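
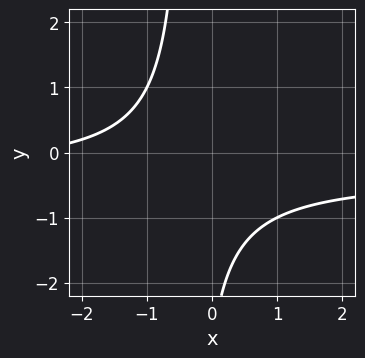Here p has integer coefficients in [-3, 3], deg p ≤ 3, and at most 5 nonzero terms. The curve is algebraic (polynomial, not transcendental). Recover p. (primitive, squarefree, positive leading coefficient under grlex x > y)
3*x*y + x + y + 3

(a) The degree is 2 — a generic line meets the curve in up to 2 points.
(b) From the visible intercepts: it misses every integer gridline on the x-axis; the curve avoids every integer y-axis point in the box.
(c) Together with the visible shape, these determine p as stated.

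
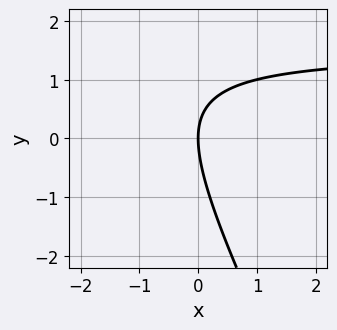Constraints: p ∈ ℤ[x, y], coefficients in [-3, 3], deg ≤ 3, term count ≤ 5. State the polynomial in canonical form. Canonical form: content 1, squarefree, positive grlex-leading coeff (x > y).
(a) Degree: no degree-1 curve has this shape, so deg p = 2.
(b) Reading off the gridlines: it meets the x-axis at x = 0 (among the integer gridlines); it crosses the y-axis at the gridline y = 0.
(c) These observations pin down the coefficients.

2*x*y + y^2 - 3*x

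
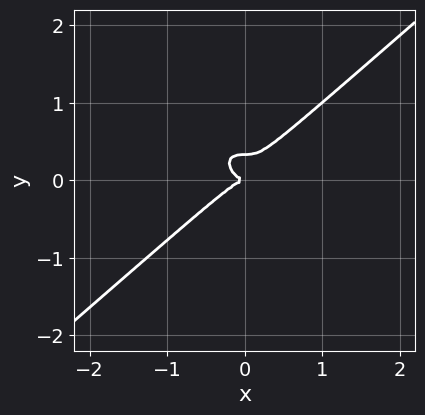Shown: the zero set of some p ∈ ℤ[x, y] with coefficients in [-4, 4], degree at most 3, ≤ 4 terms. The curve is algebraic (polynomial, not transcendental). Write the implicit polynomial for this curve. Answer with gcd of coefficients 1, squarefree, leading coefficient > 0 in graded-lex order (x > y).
2*x^3 - 3*y^3 + y^2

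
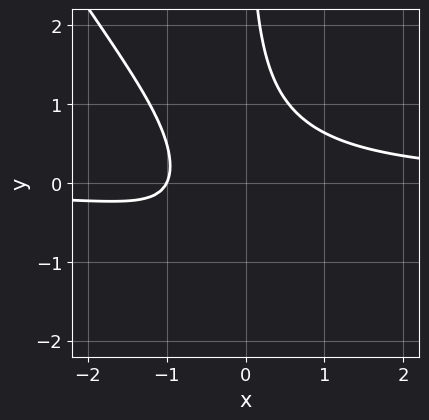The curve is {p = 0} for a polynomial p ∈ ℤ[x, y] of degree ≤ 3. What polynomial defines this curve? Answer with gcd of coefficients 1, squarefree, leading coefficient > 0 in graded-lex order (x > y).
3*x^2*y + 2*x*y^2 + 2*x*y - 2*x - 2

1. deg p = 3. A generic line meets the curve in up to 3 points.
2. Checking where it meets the axes: no y-intercept at any integer in the box; it crosses the x-axis at the gridline x = -1.
3. Assembling these constraints gives the stated polynomial.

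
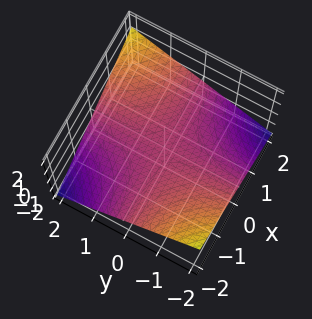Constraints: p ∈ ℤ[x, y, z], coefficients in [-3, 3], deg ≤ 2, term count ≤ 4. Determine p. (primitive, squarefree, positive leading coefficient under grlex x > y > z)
x*y - 3*z

(a) Degree: a hyperbolic paraboloid; a quadric, so deg p = 2.
(b) Checking where it meets the axes: the visible x-axis segment lies entirely on the surface; the visible y-axis segment lies entirely on the surface.
(c) Fitting integer coefficients to these (and the overall shape) gives p.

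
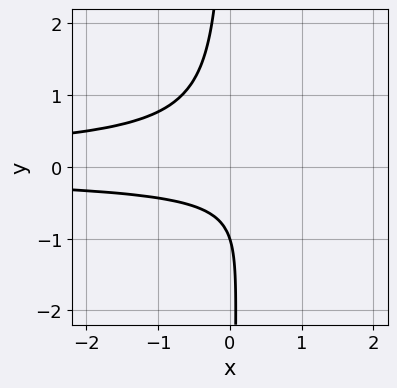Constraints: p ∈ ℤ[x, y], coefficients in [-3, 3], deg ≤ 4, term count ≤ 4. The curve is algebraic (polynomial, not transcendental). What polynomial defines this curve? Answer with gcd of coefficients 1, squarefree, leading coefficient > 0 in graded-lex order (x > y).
3*x*y^2 + y + 1

First, degree: no degree-2 curve has this shape, so deg p = 3.
Then, checking where it meets the axes: it misses every integer gridline on the x-axis; one y-axis crossing is at y = -1.
Finally, matching integer coefficients to the picture gives p.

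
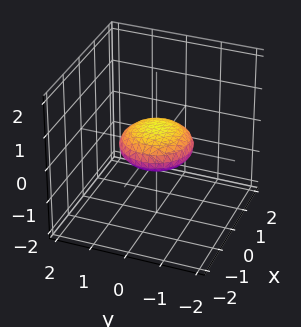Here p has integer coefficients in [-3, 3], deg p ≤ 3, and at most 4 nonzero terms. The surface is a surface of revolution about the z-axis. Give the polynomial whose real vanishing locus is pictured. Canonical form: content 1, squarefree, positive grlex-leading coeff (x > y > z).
deg p = 2. A generic line meets the surface in up to 2 points.
Symmetries: the z-axis is an axis of rotation, so x and y enter only as x² + y².
Against the integer gridlines: among the integer gridlines, it crosses the y-axis at y ∈ {-1, 1}; the x-axis gridline crossings are at x ∈ {-1, 1}.
Solving for integer coefficients yields p as stated.

x^2 + y^2 + 3*z^2 - 1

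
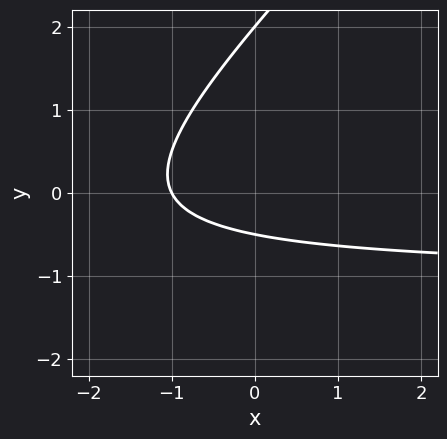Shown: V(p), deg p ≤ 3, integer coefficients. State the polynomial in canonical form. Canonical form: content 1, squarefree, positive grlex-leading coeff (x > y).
2*x*y - 2*y^2 + 2*x + 3*y + 2

Degree: no degree-1 curve has this shape, so deg p = 2.
Reading off the gridlines: it meets the x-axis at x = -1 (among the integer gridlines); one y-axis crossing is at y = 2.
Solving for integer coefficients yields p as stated.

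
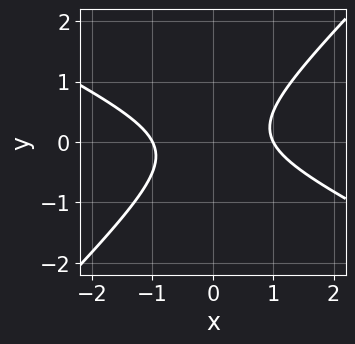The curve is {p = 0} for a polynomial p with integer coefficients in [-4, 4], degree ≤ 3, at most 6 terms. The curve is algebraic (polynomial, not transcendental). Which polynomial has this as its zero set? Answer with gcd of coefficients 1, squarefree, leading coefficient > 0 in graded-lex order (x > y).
(a) deg p = 2. The shape is more complex than any degree-1 curve.
(b) From the axis intercepts and sections: the x-axis gridline crossings are at x ∈ {-1, 1}; it misses every integer gridline on the y-axis.
(c) These observations pin down the coefficients.

x^2 + x*y - 2*y^2 - 1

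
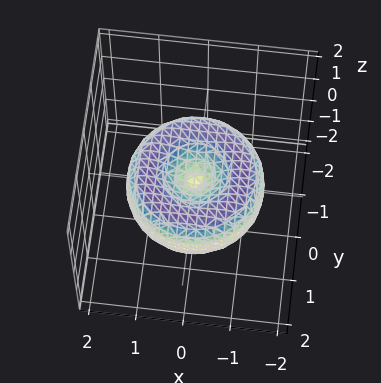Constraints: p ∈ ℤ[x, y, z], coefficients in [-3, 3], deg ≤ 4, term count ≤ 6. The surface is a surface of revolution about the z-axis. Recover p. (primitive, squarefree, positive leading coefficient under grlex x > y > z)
1. Degree: no degree-3 surface has this shape, so deg p = 4.
2. Symmetries: the surface is invariant under rotation about z: p = q(x² + y², z).
3. Against the integer gridlines: it meets the z-axis at z = 0 (among the integer gridlines); it meets the y-axis at y = 0 (among the integer gridlines).
4. Matching integer coefficients to the picture gives p.

x^4 + 2*x^2*y^2 + y^4 - 2*x^2 - 2*y^2 + 2*z^2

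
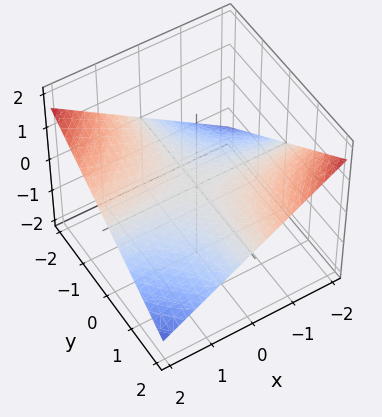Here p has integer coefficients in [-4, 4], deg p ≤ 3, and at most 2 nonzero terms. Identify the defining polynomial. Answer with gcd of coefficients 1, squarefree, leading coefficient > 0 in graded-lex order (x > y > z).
1. Degree: a hyperbolic paraboloid; a quadric, so deg p = 2.
2. From the visible intercepts: every point of the y-axis in the box is on the surface; the visible x-axis segment lies entirely on the surface; it meets the z-axis at z = 0 (among the integer gridlines).
3. Solving for integer coefficients yields p as stated.

x*y + 3*z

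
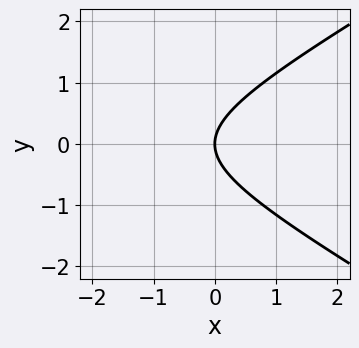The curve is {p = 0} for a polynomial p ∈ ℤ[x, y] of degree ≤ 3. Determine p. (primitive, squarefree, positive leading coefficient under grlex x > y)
(a) The degree is 2 — the shape is more complex than any degree-1 curve.
(b) Symmetries: it's symmetric under y → −y, forcing even powers of y.
(c) Against the integer gridlines: it meets the x-axis at x = 0 (among the integer gridlines); it meets the y-axis at y = 0 (among the integer gridlines).
(d) The integer polynomial consistent with all of this is the stated p.

x^2 - 3*y^2 + 3*x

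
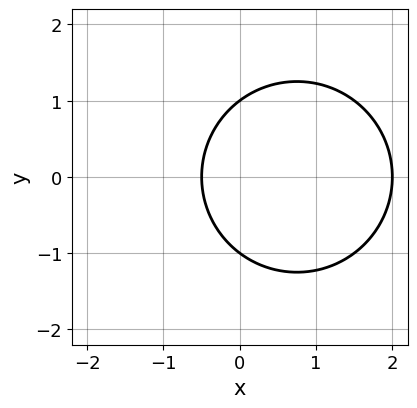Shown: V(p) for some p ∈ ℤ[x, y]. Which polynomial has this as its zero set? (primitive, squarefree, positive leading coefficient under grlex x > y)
First, deg p = 2.
Then, symmetries: mirror symmetry y ↦ −y ⇒ only even powers of y.
Next, against the integer gridlines: it crosses the x-axis at the gridline x = 2; the y-axis gridline crossings are at y ∈ {-1, 1}.
Finally, solving for integer coefficients yields p as stated.

2*x^2 + 2*y^2 - 3*x - 2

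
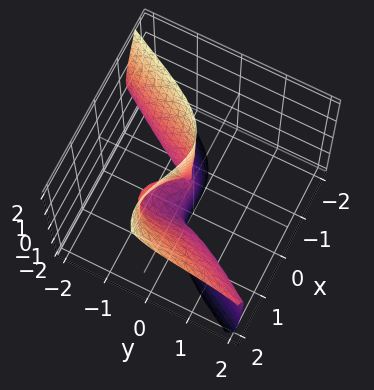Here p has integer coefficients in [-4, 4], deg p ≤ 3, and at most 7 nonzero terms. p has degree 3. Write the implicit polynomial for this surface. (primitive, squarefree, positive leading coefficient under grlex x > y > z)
3*x^3 - 2*x^2*z - y^3 - 3*y*z^2 - 3*x^2

deg p = 3. A generic line meets the surface in up to 3 points.
From the axis intercepts and sections: among the integer gridlines, it crosses the x-axis at x ∈ {0, 1}; one y-axis crossing is at y = 0; every point of the z-axis in the box is on the surface.
Solving for integer coefficients yields p as stated.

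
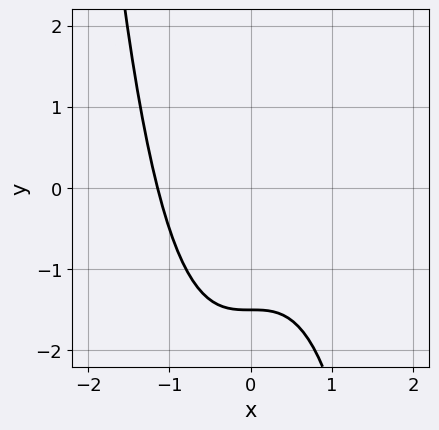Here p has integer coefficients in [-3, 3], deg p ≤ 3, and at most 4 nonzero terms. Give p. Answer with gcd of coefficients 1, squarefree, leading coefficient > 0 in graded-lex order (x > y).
2*x^3 + 2*y + 3

1. The degree is 3 — a generic line meets the curve in up to 3 points.
2. Putting this together gives p.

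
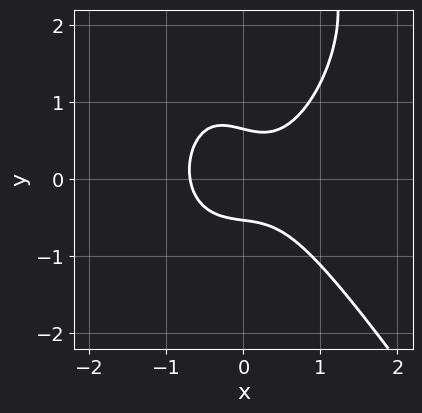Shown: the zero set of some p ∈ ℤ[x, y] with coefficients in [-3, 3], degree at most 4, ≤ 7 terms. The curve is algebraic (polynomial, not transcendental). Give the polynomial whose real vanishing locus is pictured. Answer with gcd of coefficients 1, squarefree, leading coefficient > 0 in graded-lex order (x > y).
3*x^3 + y^3 - x*y - 3*y^2 + 1

(a) Degree: the shape is more complex than any degree-2 curve, so deg p = 3.
(b) Matching integer coefficients to the picture gives p.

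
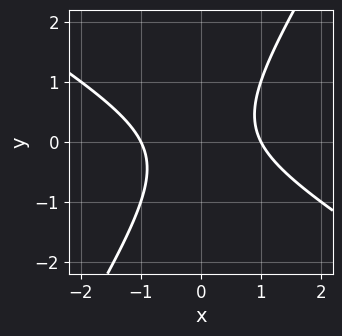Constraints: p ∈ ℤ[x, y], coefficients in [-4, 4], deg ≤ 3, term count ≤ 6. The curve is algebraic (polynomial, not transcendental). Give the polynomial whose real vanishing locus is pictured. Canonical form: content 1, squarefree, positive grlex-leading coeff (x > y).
x^2 + x*y - y^2 - 1

1. Degree: no degree-1 curve has this shape, so deg p = 2.
2. Checking where it meets the axes: it misses every integer gridline on the y-axis; the x-axis gridline crossings are at x ∈ {-1, 1}.
3. Assembling these constraints gives the stated polynomial.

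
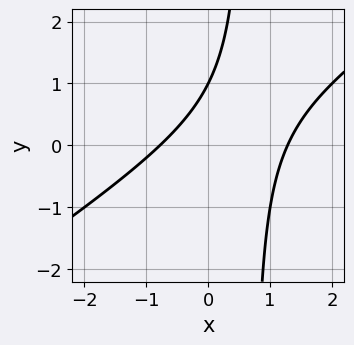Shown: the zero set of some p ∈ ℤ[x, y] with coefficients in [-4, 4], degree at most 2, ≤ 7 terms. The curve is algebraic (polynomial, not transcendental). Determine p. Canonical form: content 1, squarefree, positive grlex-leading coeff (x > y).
2*x^2 - 3*x*y - x + 2*y - 2

First, the degree is 2 — no degree-1 curve has this shape.
Next, from the visible intercepts: it meets the y-axis at y = 1 (among the integer gridlines).
Finally, the integer polynomial consistent with all of this is the stated p.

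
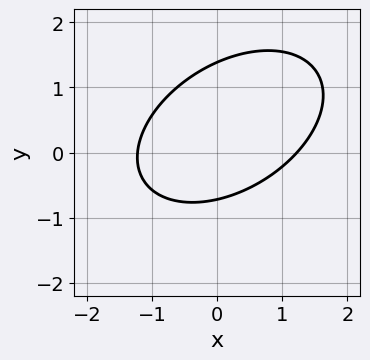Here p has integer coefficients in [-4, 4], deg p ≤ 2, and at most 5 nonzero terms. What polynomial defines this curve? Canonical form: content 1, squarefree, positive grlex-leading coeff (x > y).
2*x^2 - 2*x*y + 3*y^2 - 2*y - 3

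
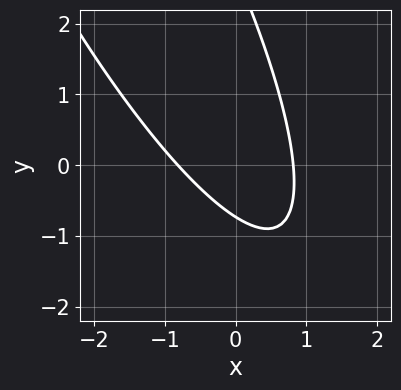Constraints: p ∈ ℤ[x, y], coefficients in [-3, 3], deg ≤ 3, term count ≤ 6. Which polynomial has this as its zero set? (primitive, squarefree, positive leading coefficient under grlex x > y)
deg p = 2. No degree-1 curve has this shape.
The integer polynomial consistent with all of this is the stated p.

3*x^2 + 3*x*y + y^2 - 2*y - 2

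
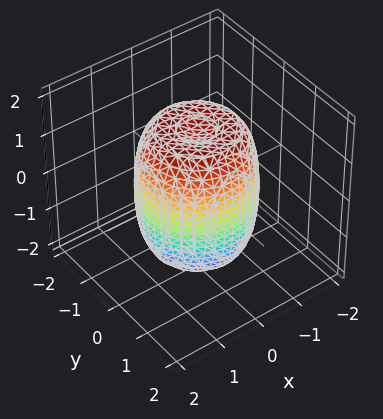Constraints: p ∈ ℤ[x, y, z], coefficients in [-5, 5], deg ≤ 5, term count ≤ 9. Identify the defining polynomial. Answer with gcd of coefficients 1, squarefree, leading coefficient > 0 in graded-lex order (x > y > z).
2*x^4 + 4*x^2*y^2 + 2*y^4 - 2*x^2 - 2*y^2 + z^2 - 2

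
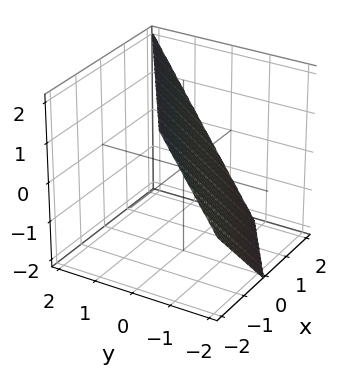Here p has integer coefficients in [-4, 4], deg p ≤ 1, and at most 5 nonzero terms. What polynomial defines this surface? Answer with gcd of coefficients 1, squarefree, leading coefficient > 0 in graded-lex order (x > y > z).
2*x - 3*y + 2*z - 2

Degree: every cross-section is a straight line — this is a plane, so deg p = 1.
Reading off the gridlines: it meets the z-axis at z = 1 (among the integer gridlines); it crosses the x-axis at the gridline x = 1.
These observations pin down the coefficients.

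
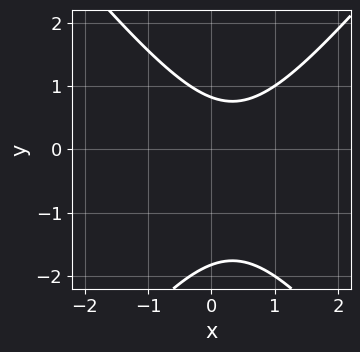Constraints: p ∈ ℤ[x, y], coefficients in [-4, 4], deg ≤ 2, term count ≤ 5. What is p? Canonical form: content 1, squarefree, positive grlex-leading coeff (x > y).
First, degree: a generic line meets the curve in up to 2 points, so deg p = 2.
Then, observable constraints: it misses every integer gridline on the x-axis.
Finally, together with the visible shape, these determine p as stated.

3*x^2 - 2*y^2 - 2*x - 2*y + 3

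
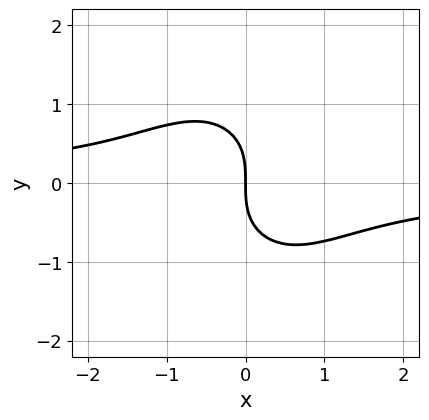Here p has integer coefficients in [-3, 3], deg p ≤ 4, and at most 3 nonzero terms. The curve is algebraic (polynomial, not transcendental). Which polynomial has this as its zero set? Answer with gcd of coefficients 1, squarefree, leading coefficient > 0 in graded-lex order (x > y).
1. Degree: no degree-2 curve has this shape, so deg p = 3.
2. From the visible intercepts: it crosses the x-axis at the gridline x = 0; it meets the y-axis at y = 0 (among the integer gridlines).
3. Putting this together gives p.

3*x^2*y + 2*y^3 + 3*x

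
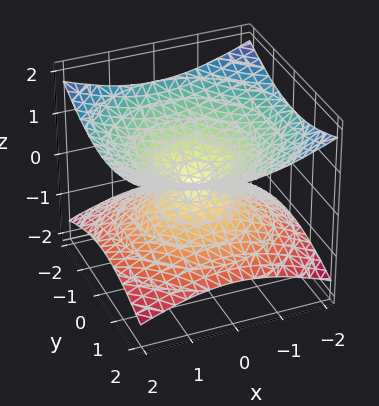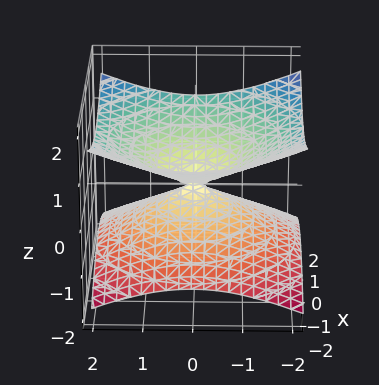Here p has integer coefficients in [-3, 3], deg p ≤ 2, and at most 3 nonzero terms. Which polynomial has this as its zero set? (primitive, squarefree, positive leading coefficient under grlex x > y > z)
Degree: two nappes meeting at a single point; a quadric, so deg p = 2.
Symmetries: rotational symmetry about the z-axis ⇒ p depends on x, y only through x² + y²; mirror symmetry z ↦ −z ⇒ only even powers of z.
Against the integer gridlines: a circular section at z = 1 has radius between 1 and 2; it crosses the y-axis at the gridline y = 0; one x-axis crossing is at x = 0; one z-axis crossing is at z = 0.
Matching integer coefficients to the picture gives p.

x^2 + y^2 - 3*z^2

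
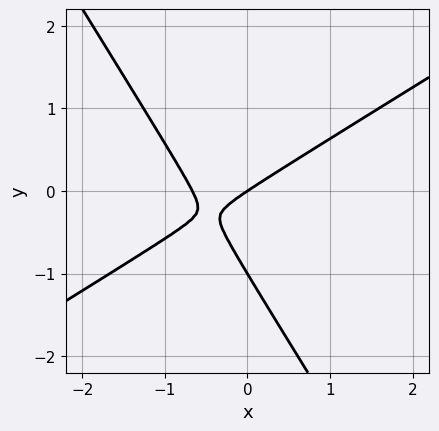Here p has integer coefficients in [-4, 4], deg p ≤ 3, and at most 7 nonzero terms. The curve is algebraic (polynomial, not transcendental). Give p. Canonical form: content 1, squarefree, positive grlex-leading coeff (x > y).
3*x^2 - 3*x*y - 3*y^2 + 2*x - 3*y

(a) Degree: a generic line meets the curve in up to 2 points, so deg p = 2.
(b) Reading off the gridlines: it crosses the x-axis at the gridline x = 0; the y-axis gridline crossings are at y ∈ {-1, 0}.
(c) These observations pin down the coefficients.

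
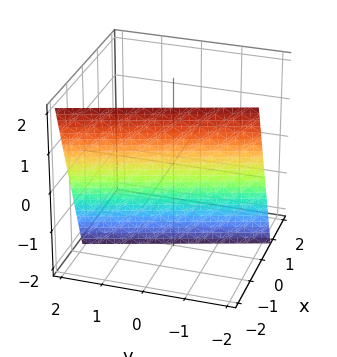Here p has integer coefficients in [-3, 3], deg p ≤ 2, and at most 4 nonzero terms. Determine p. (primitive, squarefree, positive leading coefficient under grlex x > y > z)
3*x + y + z + 2

(a) Degree: every cross-section is a straight line — this is a plane, so deg p = 1.
(b) Reading off the gridlines: one z-axis crossing is at z = -2; it meets the y-axis at y = -2 (among the integer gridlines).
(c) Putting this together gives p.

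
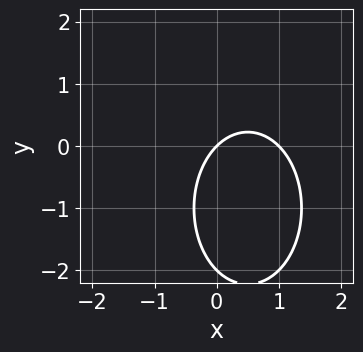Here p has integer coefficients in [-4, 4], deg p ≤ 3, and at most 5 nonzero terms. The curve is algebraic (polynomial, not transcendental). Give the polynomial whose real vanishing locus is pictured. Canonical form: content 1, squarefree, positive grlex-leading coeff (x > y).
2*x^2 + y^2 - 2*x + 2*y

Degree: no degree-1 curve has this shape, so deg p = 2.
From the visible intercepts: the y-axis gridline crossings are at y ∈ {-2, 0}; the x-axis gridline crossings are at x ∈ {0, 1}.
Solving for integer coefficients yields p as stated.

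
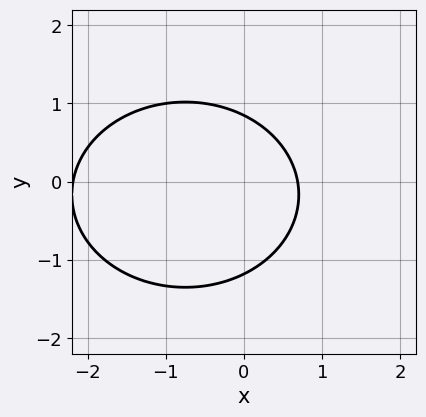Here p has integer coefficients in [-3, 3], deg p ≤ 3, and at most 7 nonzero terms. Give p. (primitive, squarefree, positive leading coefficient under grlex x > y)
2*x^2 + 3*y^2 + 3*x + y - 3

deg p = 2. No degree-1 curve has this shape.
Solving for integer coefficients yields p as stated.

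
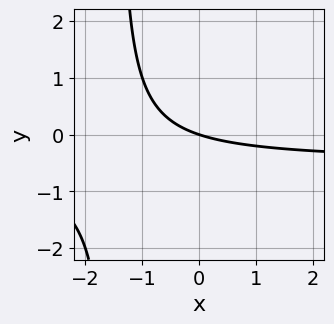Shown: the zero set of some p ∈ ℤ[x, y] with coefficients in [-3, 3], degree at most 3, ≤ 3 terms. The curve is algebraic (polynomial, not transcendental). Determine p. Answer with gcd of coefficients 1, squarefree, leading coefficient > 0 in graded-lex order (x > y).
(a) Degree: a generic line meets the curve in up to 2 points, so deg p = 2.
(b) Against the integer gridlines: it crosses the x-axis at the gridline x = 0; it crosses the y-axis at the gridline y = 0.
(c) Assembling these constraints gives the stated polynomial.

2*x*y + x + 3*y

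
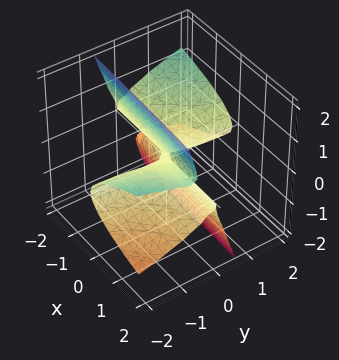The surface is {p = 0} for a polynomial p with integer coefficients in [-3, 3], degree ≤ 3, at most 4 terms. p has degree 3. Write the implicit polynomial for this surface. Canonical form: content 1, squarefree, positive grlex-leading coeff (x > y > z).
x*y^2 + 3*y*z^2 + z^3

deg p = 3. No degree-2 surface has this shape.
From the visible intercepts: every point of the y-axis in the box is on the surface; it crosses the z-axis at the gridline z = 0; the visible x-axis segment lies entirely on the surface.
Putting this together gives p.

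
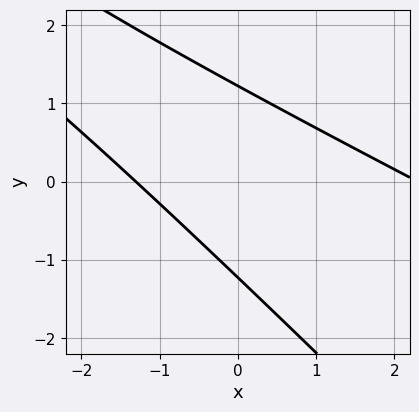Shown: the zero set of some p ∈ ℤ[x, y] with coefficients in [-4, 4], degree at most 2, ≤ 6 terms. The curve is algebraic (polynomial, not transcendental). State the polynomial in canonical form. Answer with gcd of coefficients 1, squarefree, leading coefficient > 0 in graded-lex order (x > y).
x^2 + 3*x*y + 2*y^2 - x - 3

(a) deg p = 2.
(b) Putting this together gives p.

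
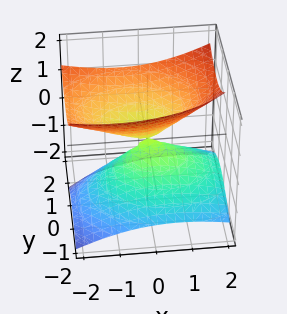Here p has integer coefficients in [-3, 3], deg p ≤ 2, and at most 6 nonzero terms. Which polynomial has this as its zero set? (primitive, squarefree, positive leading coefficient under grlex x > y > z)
x^2 + x*z + 2*y^2 - 2*y*z - 3*z^2

Degree: no degree-1 surface has this shape, so deg p = 2.
Against the integer gridlines: one z-axis crossing is at z = 0; it crosses the x-axis at the gridline x = 0; one y-axis crossing is at y = 0.
Putting this together gives p.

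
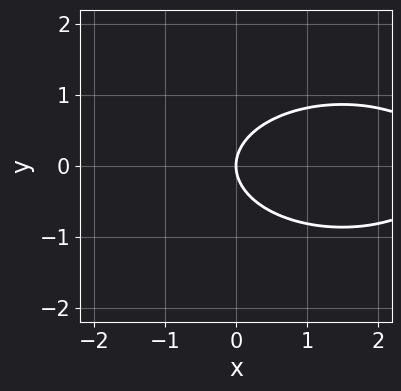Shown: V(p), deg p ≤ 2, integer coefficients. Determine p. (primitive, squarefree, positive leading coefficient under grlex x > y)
x^2 + 3*y^2 - 3*x

Degree: a generic line meets the curve in up to 2 points, so deg p = 2.
Symmetries: mirror symmetry y ↦ −y ⇒ only even powers of y.
Against the integer gridlines: one y-axis crossing is at y = 0; it crosses the x-axis at the gridline x = 0.
Assembling these constraints gives the stated polynomial.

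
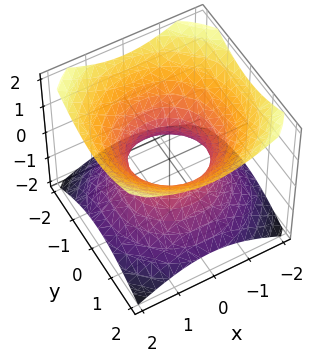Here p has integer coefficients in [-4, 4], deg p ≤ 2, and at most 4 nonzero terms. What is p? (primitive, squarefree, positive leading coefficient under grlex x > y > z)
First, deg p = 2.
Then, symmetries: it's symmetric under z → −z, forcing even powers of z; the z-axis is an axis of rotation, so x and y enter only as x² + y².
Next, observable constraints: the y-axis gridline crossings are at y ∈ {-1, 1}; a circular section at z = -1 has radius between 1 and 2; no z-intercept at any integer in the box.
Finally, together with the visible shape, these determine p as stated.

2*x^2 + 2*y^2 - 3*z^2 - 2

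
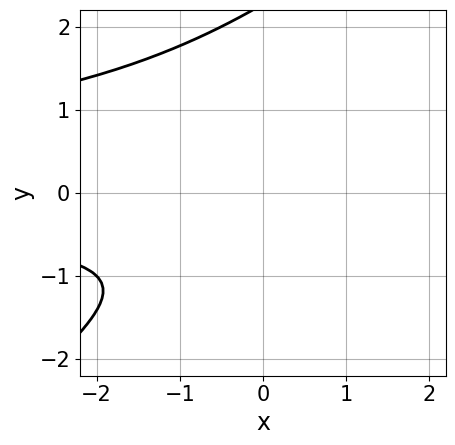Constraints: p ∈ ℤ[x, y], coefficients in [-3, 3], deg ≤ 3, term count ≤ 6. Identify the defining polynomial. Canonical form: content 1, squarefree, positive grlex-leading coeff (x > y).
x*y^2 - y^3 + y^2 + 2*y + 2

Degree: no degree-2 curve has this shape, so deg p = 3.
From the visible intercepts: the curve avoids every integer y-axis point in the box; the curve avoids every integer x-axis point in the box.
Solving for integer coefficients yields p as stated.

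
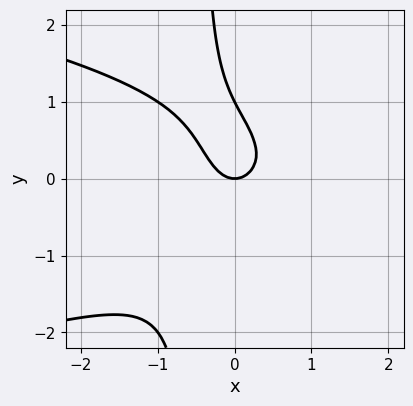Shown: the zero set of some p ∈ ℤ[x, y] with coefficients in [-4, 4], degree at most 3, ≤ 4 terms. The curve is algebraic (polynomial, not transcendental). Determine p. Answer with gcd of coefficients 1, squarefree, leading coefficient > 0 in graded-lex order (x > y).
1. The degree is 3 — no degree-2 curve has this shape.
2. From the axis intercepts and sections: among the integer gridlines, it crosses the y-axis at y ∈ {0, 1}; one x-axis crossing is at x = 0.
3. Assembling these constraints gives the stated polynomial.

2*x*y^2 + 2*x^2 + y^2 - y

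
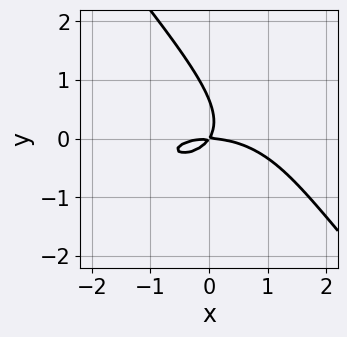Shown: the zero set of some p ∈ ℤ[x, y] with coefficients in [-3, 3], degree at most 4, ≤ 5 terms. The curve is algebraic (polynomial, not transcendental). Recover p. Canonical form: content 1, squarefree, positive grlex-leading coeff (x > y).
(a) deg p = 3.
(b) Reading off the gridlines: it crosses the x-axis at the gridline x = 0; it crosses the y-axis at the gridline y = 0.
(c) Together with the visible shape, these determine p as stated.

x^3 + 3*x*y^2 + 3*y^3 + 3*x*y - 2*y^2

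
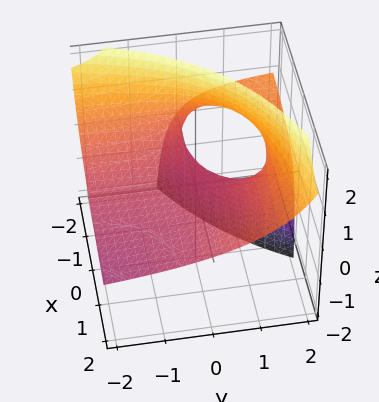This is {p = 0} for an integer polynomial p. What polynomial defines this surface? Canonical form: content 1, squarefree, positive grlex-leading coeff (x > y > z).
The degree is 2 — a generic line meets the surface in up to 2 points.
Reading off the gridlines: every point of the x-axis in the box is on the surface; the visible y-axis segment lies entirely on the surface; it crosses the z-axis at the gridline z = 0.
Together with the visible shape, these determine p as stated.

x*y - 2*x*z + 2*y*z - 3*z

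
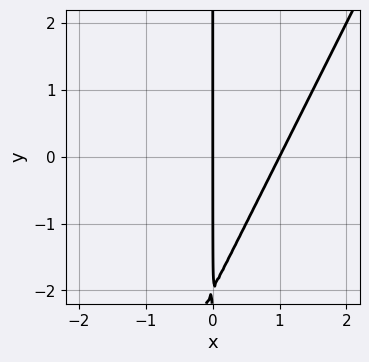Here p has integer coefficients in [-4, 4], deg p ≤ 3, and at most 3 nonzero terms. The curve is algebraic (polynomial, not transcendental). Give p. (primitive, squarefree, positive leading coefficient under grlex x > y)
2*x^2 - x*y - 2*x

First, the degree is 2 — no degree-1 curve has this shape.
Then, against the integer gridlines: among the integer gridlines, it crosses the x-axis at x ∈ {0, 1}; the visible y-axis segment lies entirely on the curve.
Finally, together with the visible shape, these determine p as stated.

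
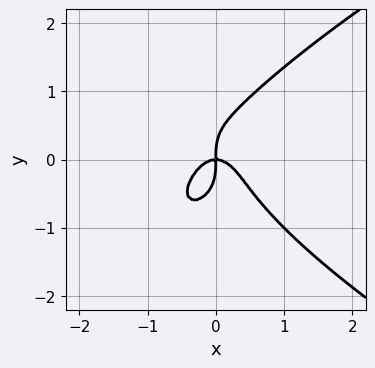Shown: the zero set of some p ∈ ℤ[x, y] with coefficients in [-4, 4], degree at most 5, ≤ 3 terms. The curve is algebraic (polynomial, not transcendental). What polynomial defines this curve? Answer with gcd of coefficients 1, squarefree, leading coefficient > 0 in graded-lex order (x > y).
y^4 - 2*x^3 - x*y

Degree: a generic line meets the curve in up to 4 points, so deg p = 4.
Against the integer gridlines: it meets the x-axis at x = 0 (among the integer gridlines); it crosses the y-axis at the gridline y = 0.
Fitting integer coefficients to these (and the overall shape) gives p.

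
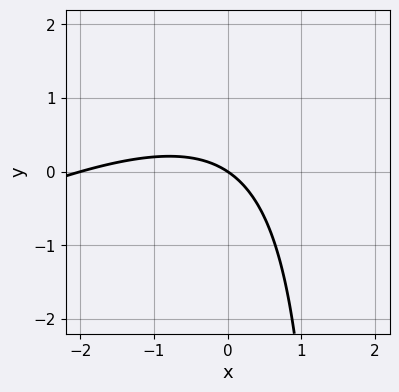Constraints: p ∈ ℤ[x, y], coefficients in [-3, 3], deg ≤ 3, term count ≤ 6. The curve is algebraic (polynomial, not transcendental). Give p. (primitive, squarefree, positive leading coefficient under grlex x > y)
x^2 - 2*x*y + 2*x + 3*y

1. Degree: no degree-1 curve has this shape, so deg p = 2.
2. Checking where it meets the axes: among the integer gridlines, it crosses the x-axis at x ∈ {-2, 0}; one y-axis crossing is at y = 0.
3. Fitting integer coefficients to these (and the overall shape) gives p.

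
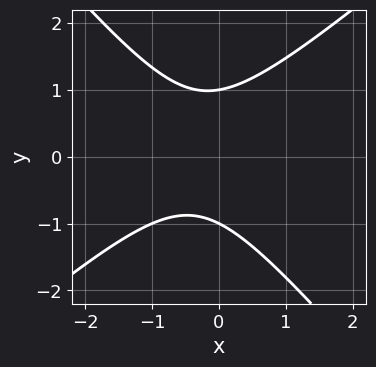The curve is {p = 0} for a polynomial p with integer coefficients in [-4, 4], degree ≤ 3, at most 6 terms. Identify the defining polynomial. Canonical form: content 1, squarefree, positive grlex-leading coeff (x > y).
(a) The degree is 2 — no degree-1 curve has this shape.
(b) From the axis intercepts and sections: it misses every integer gridline on the x-axis; the y-axis gridline crossings are at y ∈ {-1, 1}.
(c) Together with the visible shape, these determine p as stated.

3*x^2 - x*y - 3*y^2 + 2*x + 3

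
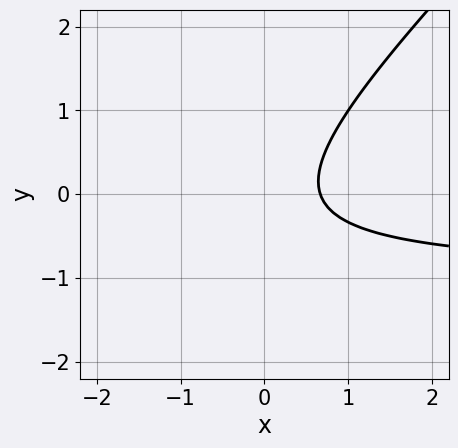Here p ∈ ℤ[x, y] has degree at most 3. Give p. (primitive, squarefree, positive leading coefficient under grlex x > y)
3*x*y - 3*y^2 + 3*x - y - 2

deg p = 2.
From the visible intercepts: no y-intercept at any integer in the box.
The integer polynomial consistent with all of this is the stated p.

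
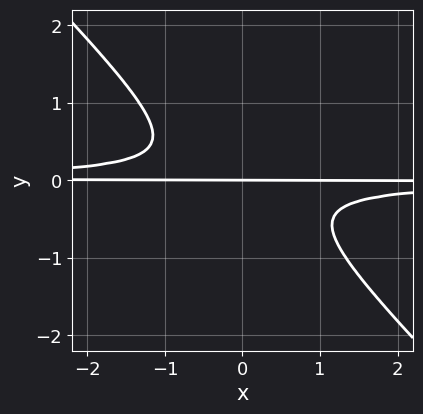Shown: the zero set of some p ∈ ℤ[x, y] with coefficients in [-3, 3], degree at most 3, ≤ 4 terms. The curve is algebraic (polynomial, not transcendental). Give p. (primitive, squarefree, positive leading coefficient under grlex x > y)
3*x*y^2 + 3*y^3 + y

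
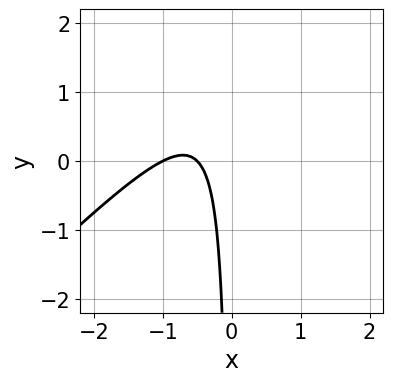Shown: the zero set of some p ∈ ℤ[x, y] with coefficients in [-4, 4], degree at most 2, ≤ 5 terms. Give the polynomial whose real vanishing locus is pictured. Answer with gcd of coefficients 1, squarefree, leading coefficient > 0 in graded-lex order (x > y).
(a) deg p = 2.
(b) From the axis intercepts and sections: it crosses the x-axis at the gridline x = -1; no y-intercept at any integer in the box.
(c) Together with the visible shape, these determine p as stated.

2*x^2 - 2*x*y + 3*x + 1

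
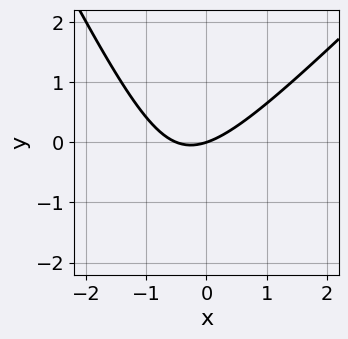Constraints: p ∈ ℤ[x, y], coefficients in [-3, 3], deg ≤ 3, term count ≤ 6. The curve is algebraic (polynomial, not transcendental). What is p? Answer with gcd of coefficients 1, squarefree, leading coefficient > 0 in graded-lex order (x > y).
First, deg p = 2. No degree-1 curve has this shape.
Then, reading off the gridlines: it meets the y-axis at y = 0 (among the integer gridlines); it crosses the x-axis at the gridline x = 0.
Finally, these observations pin down the coefficients.

2*x^2 - x*y - y^2 + x - 3*y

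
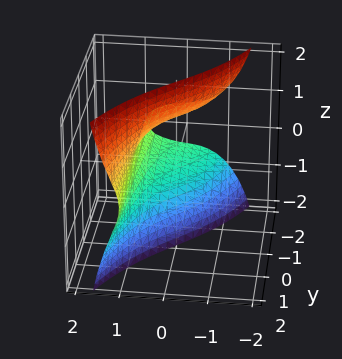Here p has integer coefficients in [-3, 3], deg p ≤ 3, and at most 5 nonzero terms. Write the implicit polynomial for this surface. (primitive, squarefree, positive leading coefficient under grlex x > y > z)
2*x^3 + 3*x*z^2 - 3*y*z^2 - 2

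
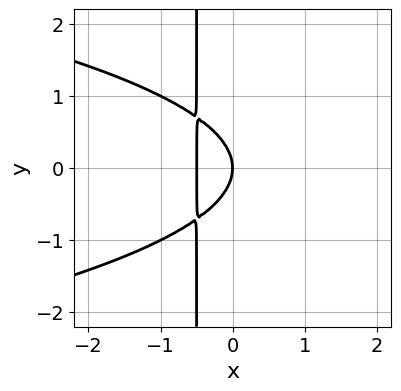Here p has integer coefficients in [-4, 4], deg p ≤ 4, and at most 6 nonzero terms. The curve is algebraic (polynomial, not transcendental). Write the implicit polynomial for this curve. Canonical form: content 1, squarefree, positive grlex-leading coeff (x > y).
(a) Degree: no degree-2 curve has this shape, so deg p = 3.
(b) Symmetries: the y ↦ −y reflection is a symmetry, so y appears only in even powers.
(c) Reading off the gridlines: it crosses the x-axis at the gridline x = 0; it meets the y-axis at y = 0 (among the integer gridlines).
(d) Matching integer coefficients to the picture gives p.

2*x*y^2 + 2*x^2 + y^2 + x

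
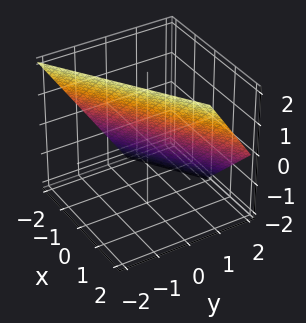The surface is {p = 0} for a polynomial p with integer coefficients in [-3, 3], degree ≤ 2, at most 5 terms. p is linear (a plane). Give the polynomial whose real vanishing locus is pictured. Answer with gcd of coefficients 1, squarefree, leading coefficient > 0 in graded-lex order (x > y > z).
1. The degree is 1 — every cross-section is a straight line — this is a plane.
2. Against the integer gridlines: it meets the x-axis at x = -1 (among the integer gridlines); one z-axis crossing is at z = 1.
3. Together with the visible shape, these determine p as stated.

2*x - 3*y - 2*z + 2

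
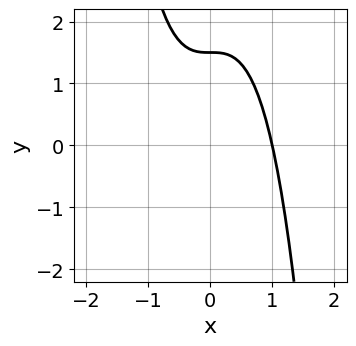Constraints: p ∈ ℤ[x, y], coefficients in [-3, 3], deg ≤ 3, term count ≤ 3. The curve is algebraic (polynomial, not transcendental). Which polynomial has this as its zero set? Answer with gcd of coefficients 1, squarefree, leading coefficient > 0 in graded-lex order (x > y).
3*x^3 + 2*y - 3

deg p = 3.
From the visible intercepts: it meets the x-axis at x = 1 (among the integer gridlines).
Together with the visible shape, these determine p as stated.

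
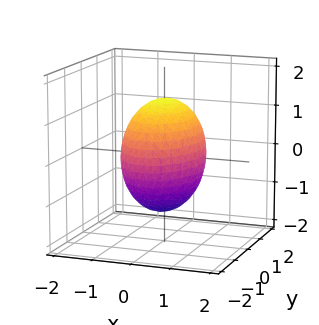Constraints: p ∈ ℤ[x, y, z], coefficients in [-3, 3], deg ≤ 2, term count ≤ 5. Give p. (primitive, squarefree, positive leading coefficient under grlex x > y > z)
First, deg p = 2. Bounded and convex; a quadric.
Next, symmetries: mirror symmetry z ↦ −z ⇒ only even powers of z; mirror symmetry y ↦ −y ⇒ only even powers of y; the x ↦ −x reflection is a symmetry, so x appears only in even powers.
Then, against the integer gridlines: among the integer gridlines, it crosses the x-axis at x ∈ {-1, 1}.
Finally, these observations pin down the coefficients.

2*x^2 + y^2 + z^2 - 2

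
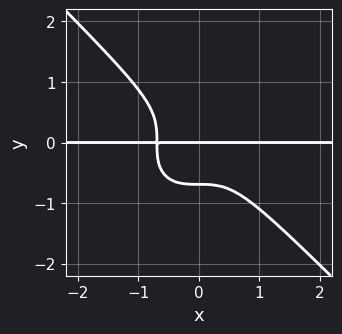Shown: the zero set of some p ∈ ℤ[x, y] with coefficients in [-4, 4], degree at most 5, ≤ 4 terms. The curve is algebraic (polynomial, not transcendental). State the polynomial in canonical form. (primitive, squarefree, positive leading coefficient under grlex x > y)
First, degree: no degree-3 curve has this shape, so deg p = 4.
Next, from the visible intercepts: every point of the x-axis in the box is on the curve; it crosses the y-axis at the gridline y = 0.
Finally, assembling these constraints gives the stated polynomial.

3*x^3*y + 3*y^4 + y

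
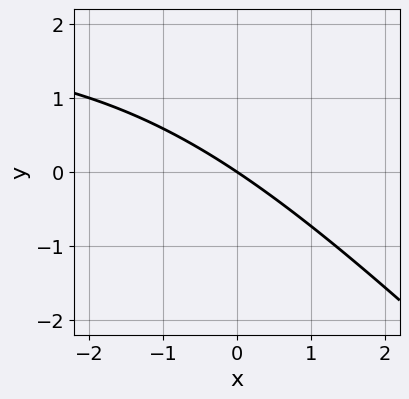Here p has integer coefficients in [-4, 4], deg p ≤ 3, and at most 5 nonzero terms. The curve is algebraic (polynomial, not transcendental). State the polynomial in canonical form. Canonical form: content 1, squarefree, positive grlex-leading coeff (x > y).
deg p = 2. The shape is more complex than any degree-1 curve.
Against the integer gridlines: it crosses the y-axis at the gridline y = 0; it crosses the x-axis at the gridline x = 0.
Putting this together gives p.

x*y + y^2 - 2*x - 3*y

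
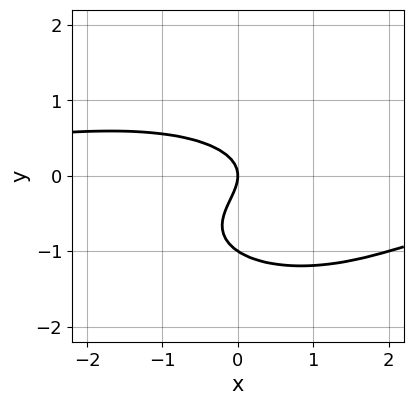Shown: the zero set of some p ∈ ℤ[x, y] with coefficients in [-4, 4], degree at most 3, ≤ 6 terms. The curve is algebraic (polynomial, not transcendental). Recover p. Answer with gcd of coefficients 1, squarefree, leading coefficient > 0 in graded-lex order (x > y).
x^2*y + 3*y^3 + 3*y^2 + 2*x

First, degree: no degree-2 curve has this shape, so deg p = 3.
Next, from the axis intercepts and sections: it meets the x-axis at x = 0 (among the integer gridlines); among the integer gridlines, it crosses the y-axis at y ∈ {-1, 0}.
Finally, putting this together gives p.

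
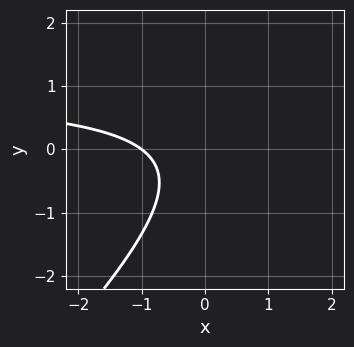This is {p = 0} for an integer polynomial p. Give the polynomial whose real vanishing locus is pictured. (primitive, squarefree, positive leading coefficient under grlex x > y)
1. deg p = 2. No degree-1 curve has this shape.
2. Against the integer gridlines: the curve avoids every integer y-axis point in the box; it crosses the x-axis at the gridline x = -1.
3. The integer polynomial consistent with all of this is the stated p.

3*x*y - 3*y^2 - 3*x - y - 3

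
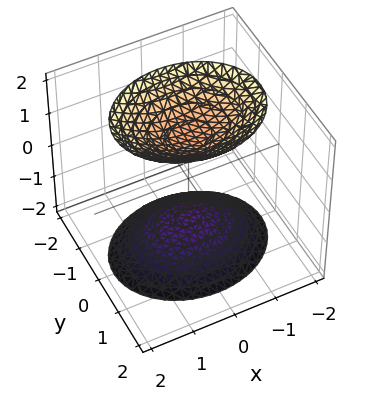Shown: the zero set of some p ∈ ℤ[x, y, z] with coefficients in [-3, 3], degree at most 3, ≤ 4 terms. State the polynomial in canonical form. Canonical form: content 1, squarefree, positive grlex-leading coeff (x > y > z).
First, the picture has 2 separate pieces. They look like related sheets of one shape, so recover p as a whole.
Then, deg p = 2. Two sheets facing apart; a quadric.
Next, symmetries: the y ↦ −y reflection is a symmetry, so y appears only in even powers; it's symmetric under x → −x, forcing even powers of x; it's symmetric under z → −z, forcing even powers of z.
Next, checking where it meets the axes: no x-intercept at any integer in the box; the surface avoids every integer y-axis point in the box.
Finally, assembling these constraints gives the stated polynomial.

2*x^2 + 3*y^2 - 2*z^2 + 3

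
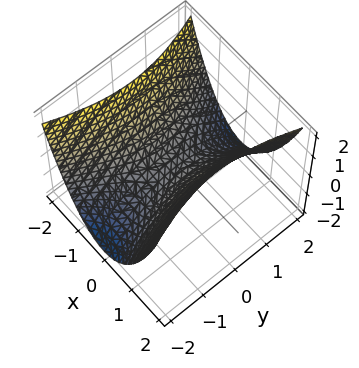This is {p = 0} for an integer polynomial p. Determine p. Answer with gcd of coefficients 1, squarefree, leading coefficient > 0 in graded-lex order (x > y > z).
3*x^2 - y^2 - 3*z

The degree is 2 — a saddle surface; a quadric.
Symmetries: it's symmetric under y → −y, forcing even powers of y; it's symmetric under x → −x, forcing even powers of x.
Checking where it meets the axes: it meets the x-axis at x = 0 (among the integer gridlines); it crosses the y-axis at the gridline y = 0; it meets the z-axis at z = 0 (among the integer gridlines).
Fitting integer coefficients to these (and the overall shape) gives p.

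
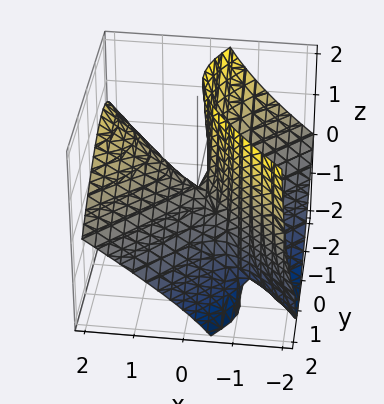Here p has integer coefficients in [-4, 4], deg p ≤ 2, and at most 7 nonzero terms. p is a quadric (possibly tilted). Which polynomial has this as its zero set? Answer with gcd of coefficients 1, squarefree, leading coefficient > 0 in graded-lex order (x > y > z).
2*x^2 - 3*x*z - 2*y^2 - 2*y*z - z

Degree: no degree-1 surface has this shape, so deg p = 2.
From the visible intercepts: one z-axis crossing is at z = 0; one x-axis crossing is at x = 0; it crosses the y-axis at the gridline y = 0.
Assembling these constraints gives the stated polynomial.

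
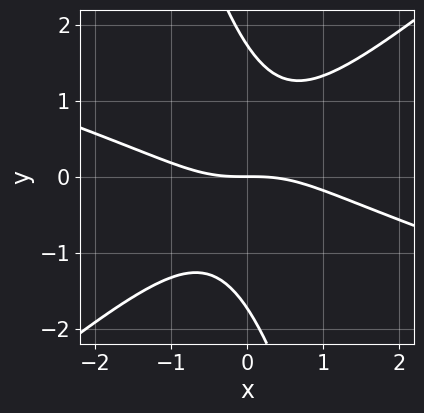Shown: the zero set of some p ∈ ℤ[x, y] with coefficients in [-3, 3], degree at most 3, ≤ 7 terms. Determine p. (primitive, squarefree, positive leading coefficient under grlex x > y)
1. deg p = 3.
2. From the axis intercepts and sections: one x-axis crossing is at x = 0; one y-axis crossing is at y = 0.
3. Together with the visible shape, these determine p as stated.

x^3 + 2*x^2*y - 3*x*y^2 - y^3 + 3*y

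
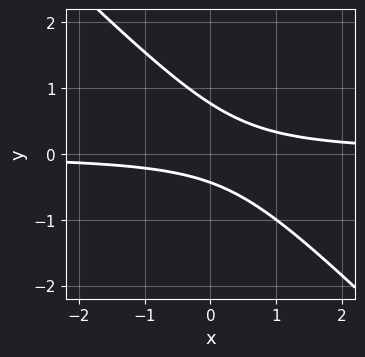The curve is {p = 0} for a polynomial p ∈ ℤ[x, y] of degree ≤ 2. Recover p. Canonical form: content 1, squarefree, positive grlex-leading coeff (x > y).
3*x*y + 3*y^2 - y - 1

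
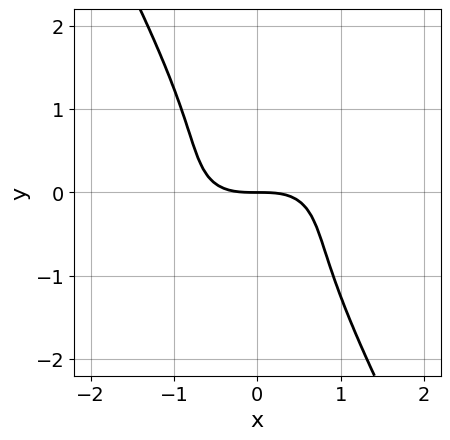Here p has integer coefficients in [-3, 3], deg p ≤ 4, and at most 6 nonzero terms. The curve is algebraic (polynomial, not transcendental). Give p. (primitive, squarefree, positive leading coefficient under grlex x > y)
First, deg p = 3.
Then, reading off the gridlines: it meets the x-axis at x = 0 (among the integer gridlines); it meets the y-axis at y = 0 (among the integer gridlines).
Finally, together with the visible shape, these determine p as stated.

2*x^3 - 2*x^2*y + 2*x*y^2 + 2*y^3 + 3*y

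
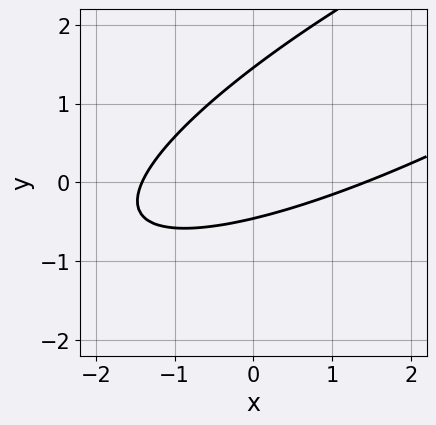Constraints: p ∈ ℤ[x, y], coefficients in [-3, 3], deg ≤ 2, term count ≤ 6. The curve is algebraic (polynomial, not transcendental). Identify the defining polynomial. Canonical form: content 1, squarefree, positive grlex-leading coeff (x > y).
x^2 - 3*x*y + 3*y^2 - 3*y - 2

The degree is 2 — a generic line meets the curve in up to 2 points.
Matching integer coefficients to the picture gives p.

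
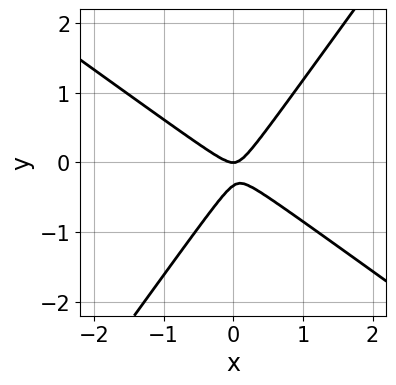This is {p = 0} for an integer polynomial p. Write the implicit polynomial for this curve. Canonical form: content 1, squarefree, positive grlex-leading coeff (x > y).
(a) The degree is 2 — a generic line meets the curve in up to 2 points.
(b) Reading off the gridlines: it meets the x-axis at x = 0 (among the integer gridlines); it meets the y-axis at y = 0 (among the integer gridlines).
(c) Putting this together gives p.

3*x^2 + 2*x*y - 3*y^2 - y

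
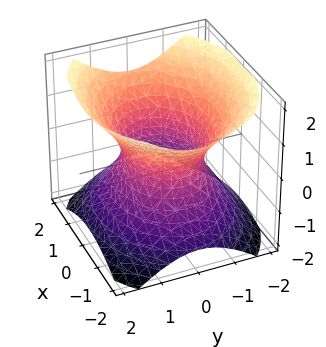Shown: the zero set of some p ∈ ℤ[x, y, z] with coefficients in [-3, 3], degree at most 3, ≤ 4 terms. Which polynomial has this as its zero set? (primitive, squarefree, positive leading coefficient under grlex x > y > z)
First, the degree is 2 — an hourglass — one-sheet hyperboloid; a quadric.
Next, symmetries: it's symmetric under y → −y, forcing even powers of y; mirror symmetry x ↦ −x ⇒ only even powers of x; mirror symmetry z ↦ −z ⇒ only even powers of z.
Next, observable constraints: the y-axis gridline crossings are at y ∈ {-1, 1}; the surface avoids every integer z-axis point in the box.
Finally, the integer polynomial consistent with all of this is the stated p.

2*x^2 + 3*y^2 - 3*z^2 - 3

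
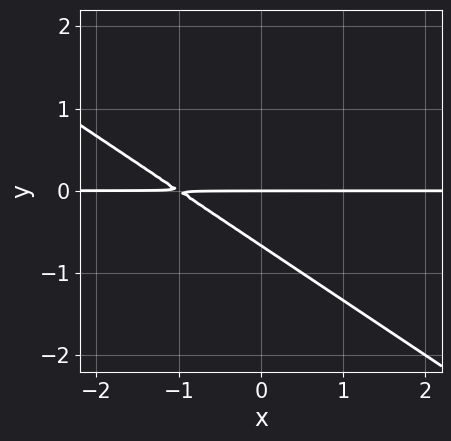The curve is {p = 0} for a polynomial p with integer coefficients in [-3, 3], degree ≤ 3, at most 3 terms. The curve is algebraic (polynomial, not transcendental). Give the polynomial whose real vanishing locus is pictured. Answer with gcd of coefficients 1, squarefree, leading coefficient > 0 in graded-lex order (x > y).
2*x*y + 3*y^2 + 2*y

First, the degree is 2 — a generic line meets the curve in up to 2 points.
Next, from the visible intercepts: every point of the x-axis in the box is on the curve; one y-axis crossing is at y = 0.
Finally, putting this together gives p.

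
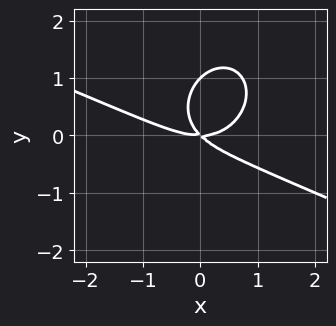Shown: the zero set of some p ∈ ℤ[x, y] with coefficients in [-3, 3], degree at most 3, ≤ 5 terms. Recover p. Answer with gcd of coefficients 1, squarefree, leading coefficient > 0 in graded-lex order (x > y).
x^3 + 2*x^2*y + 2*y^3 - 2*x*y - 2*y^2

First, degree: a generic line meets the curve in up to 3 points, so deg p = 3.
Then, against the integer gridlines: the y-axis gridline crossings are at y ∈ {0, 1}; one x-axis crossing is at x = 0.
Finally, matching integer coefficients to the picture gives p.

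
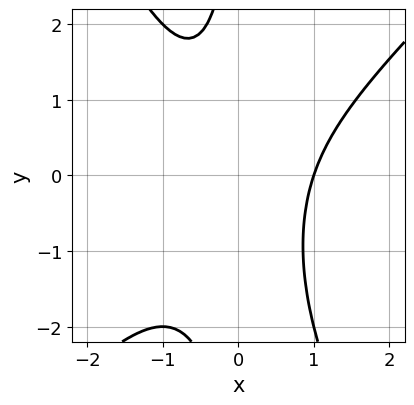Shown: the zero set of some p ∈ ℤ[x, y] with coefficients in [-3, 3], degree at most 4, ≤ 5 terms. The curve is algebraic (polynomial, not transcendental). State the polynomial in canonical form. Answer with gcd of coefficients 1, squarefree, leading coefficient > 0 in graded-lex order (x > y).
2*x^3 - x^2*y - x*y^2 - x*y - 2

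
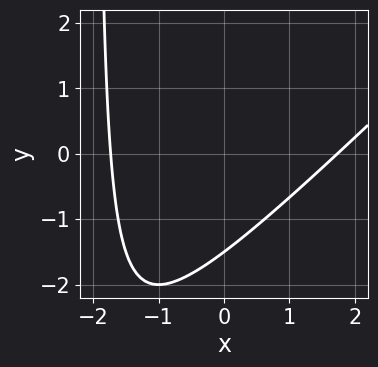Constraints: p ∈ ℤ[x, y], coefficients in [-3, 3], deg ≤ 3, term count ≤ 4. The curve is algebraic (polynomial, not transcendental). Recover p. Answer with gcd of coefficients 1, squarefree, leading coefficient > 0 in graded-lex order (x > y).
1. deg p = 2. No degree-1 curve has this shape.
2. Solving for integer coefficients yields p as stated.

x^2 - x*y - 2*y - 3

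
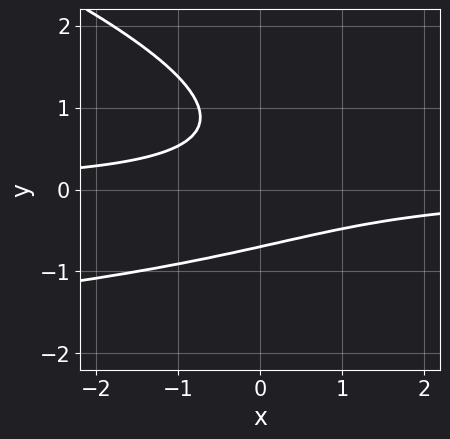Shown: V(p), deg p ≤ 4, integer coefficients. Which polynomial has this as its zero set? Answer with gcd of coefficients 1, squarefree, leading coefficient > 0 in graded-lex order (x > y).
x*y^2 + 3*y^3 + 3*x*y - 2*y^2 + 2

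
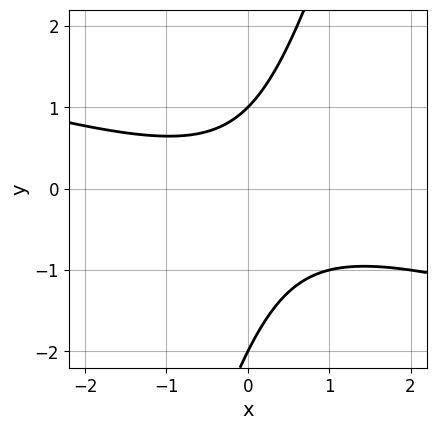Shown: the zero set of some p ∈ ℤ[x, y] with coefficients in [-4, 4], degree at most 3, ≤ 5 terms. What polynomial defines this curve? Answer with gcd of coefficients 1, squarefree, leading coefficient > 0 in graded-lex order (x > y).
x^2 + 3*x*y - y^2 - y + 2

First, degree: no degree-1 curve has this shape, so deg p = 2.
Next, against the integer gridlines: among the integer gridlines, it crosses the y-axis at y ∈ {-2, 1}; the curve avoids every integer x-axis point in the box.
Finally, fitting integer coefficients to these (and the overall shape) gives p.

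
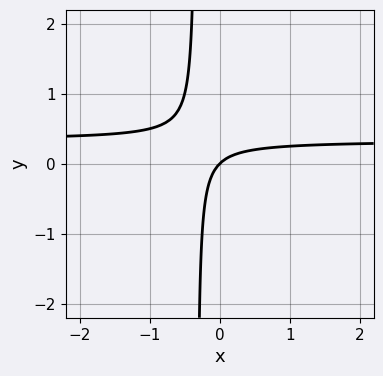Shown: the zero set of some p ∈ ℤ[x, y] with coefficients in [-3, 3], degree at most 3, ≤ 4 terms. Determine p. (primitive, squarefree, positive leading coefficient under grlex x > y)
First, deg p = 2. A generic line meets the curve in up to 2 points.
Then, reading off the gridlines: it meets the x-axis at x = 0 (among the integer gridlines); one y-axis crossing is at y = 0.
Finally, fitting integer coefficients to these (and the overall shape) gives p.

3*x*y - x + y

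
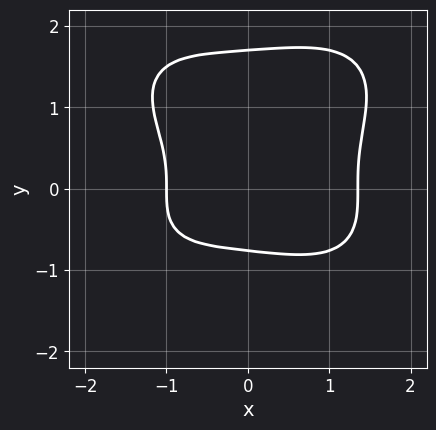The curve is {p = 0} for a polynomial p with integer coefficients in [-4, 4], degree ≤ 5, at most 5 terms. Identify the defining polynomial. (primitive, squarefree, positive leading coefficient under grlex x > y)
x^4 + 2*y^4 - 3*y^3 - x - 2

1. The degree is 4 — no degree-3 curve has this shape.
2. Against the integer gridlines: it meets the x-axis at x = -1 (among the integer gridlines).
3. Solving for integer coefficients yields p as stated.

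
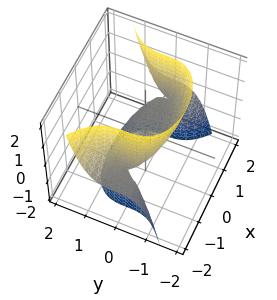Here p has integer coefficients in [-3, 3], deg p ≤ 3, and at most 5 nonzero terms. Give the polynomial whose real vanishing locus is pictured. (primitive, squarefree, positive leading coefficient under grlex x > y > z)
x^2*z - 2*y^3 - 2*z

1. Degree: no degree-2 surface has this shape, so deg p = 3.
2. Checking where it meets the axes: the visible x-axis segment lies entirely on the surface; it crosses the z-axis at the gridline z = 0.
3. These observations pin down the coefficients.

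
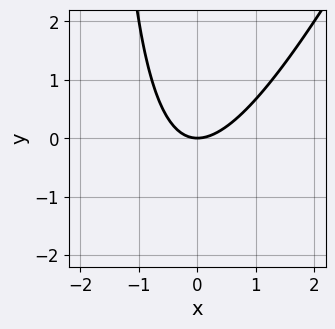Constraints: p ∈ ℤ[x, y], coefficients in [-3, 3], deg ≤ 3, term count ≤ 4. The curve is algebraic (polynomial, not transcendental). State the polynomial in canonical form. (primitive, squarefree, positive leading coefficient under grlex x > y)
2*x^2 - x*y - 2*y

First, the degree is 2 — no degree-1 curve has this shape.
Next, from the axis intercepts and sections: it meets the x-axis at x = 0 (among the integer gridlines); it crosses the y-axis at the gridline y = 0.
Finally, assembling these constraints gives the stated polynomial.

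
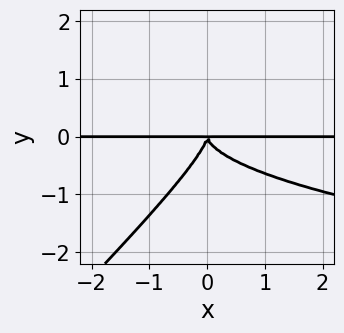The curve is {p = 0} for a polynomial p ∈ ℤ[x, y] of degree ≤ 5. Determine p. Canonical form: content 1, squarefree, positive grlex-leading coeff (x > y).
3*x*y^3 - 3*y^4 - 2*x^2*y

Degree: a generic line meets the curve in up to 4 points, so deg p = 4.
Observable constraints: every point of the x-axis in the box is on the curve.
Putting this together gives p.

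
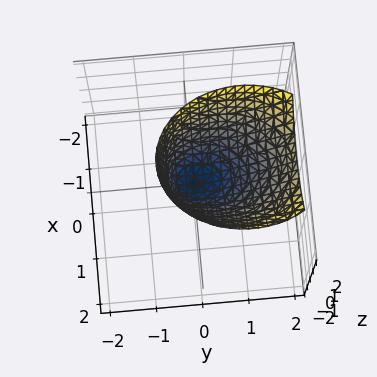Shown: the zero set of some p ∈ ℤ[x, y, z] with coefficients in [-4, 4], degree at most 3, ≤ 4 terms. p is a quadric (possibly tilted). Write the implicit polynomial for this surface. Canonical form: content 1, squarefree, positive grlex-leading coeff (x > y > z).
(a) The degree is 2 — no degree-1 surface has this shape.
(b) From the axis intercepts and sections: it meets the x-axis at x = 0 (among the integer gridlines); it crosses the z-axis at the gridline z = 0; it crosses the y-axis at the gridline y = 0.
(c) The integer polynomial consistent with all of this is the stated p.

3*x^2 + 2*y^2 - 2*y*z - 2*z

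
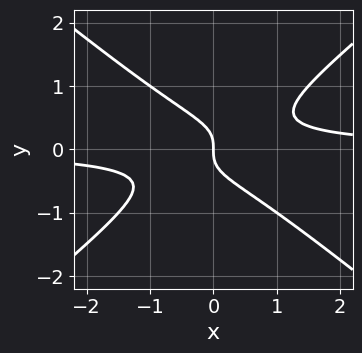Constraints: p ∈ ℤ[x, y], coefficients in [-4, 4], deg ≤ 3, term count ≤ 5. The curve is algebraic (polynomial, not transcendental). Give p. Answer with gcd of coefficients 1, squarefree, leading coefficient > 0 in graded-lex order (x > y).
2*x^2*y - 3*y^3 - x

Degree: a generic line meets the curve in up to 3 points, so deg p = 3.
Checking where it meets the axes: one x-axis crossing is at x = 0; one y-axis crossing is at y = 0.
Fitting integer coefficients to these (and the overall shape) gives p.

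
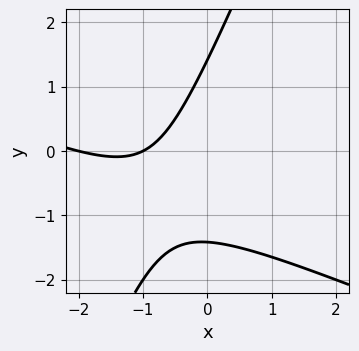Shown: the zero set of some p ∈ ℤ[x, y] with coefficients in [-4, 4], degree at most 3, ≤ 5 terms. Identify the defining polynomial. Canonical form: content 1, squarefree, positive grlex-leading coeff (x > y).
x^2 + 2*x*y - y^2 + 3*x + 2

The degree is 2 — the shape is more complex than any degree-1 curve.
From the visible intercepts: among the integer gridlines, it crosses the x-axis at x ∈ {-2, -1}.
Putting this together gives p.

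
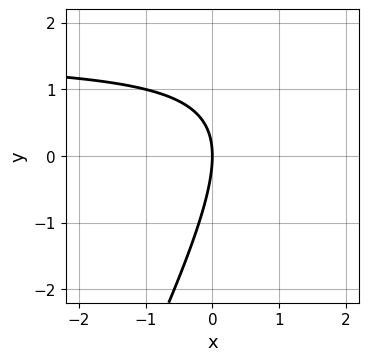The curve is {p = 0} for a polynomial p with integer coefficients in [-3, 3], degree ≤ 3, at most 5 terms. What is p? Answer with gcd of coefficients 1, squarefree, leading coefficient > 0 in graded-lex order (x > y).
First, deg p = 2. A generic line meets the curve in up to 2 points.
Next, observable constraints: it crosses the y-axis at the gridline y = 0; it meets the x-axis at x = 0 (among the integer gridlines).
Finally, fitting integer coefficients to these (and the overall shape) gives p.

2*x*y - y^2 - 3*x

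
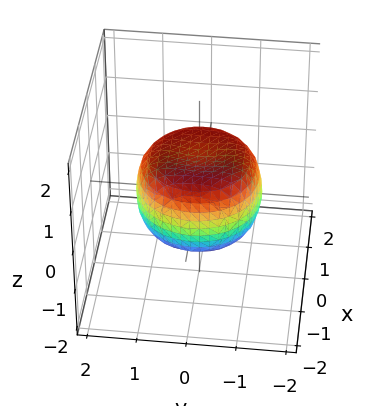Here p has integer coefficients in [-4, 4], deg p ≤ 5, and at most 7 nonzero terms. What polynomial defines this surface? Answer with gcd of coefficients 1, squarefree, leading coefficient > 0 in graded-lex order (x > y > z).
(a) deg p = 4.
(b) Symmetry: the z-axis is an axis of rotation, so x and y enter only as x² + y².
(c) From the visible intercepts: a circular section at z = 0 has radius between 1 and 2.
(d) Solving for integer coefficients yields p as stated.

2*x^4 + 4*x^2*y^2 + 2*y^4 - 2*x^2 - 2*y^2 + 3*z^2 - 2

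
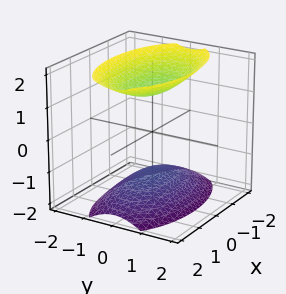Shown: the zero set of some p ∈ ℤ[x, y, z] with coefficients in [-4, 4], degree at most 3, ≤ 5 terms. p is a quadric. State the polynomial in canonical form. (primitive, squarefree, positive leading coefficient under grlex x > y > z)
x^2 + 3*y^2 - 2*z^2 + 3

I count 2 distinct pieces. Treating them together as one polynomial.
The degree is 2 — two sheets facing apart; a quadric.
Symmetries: the z ↦ −z reflection is a symmetry, so z appears only in even powers; mirror symmetry y ↦ −y ⇒ only even powers of y; mirror symmetry x ↦ −x ⇒ only even powers of x.
From the visible intercepts: the surface avoids every integer x-axis point in the box; the surface avoids every integer y-axis point in the box.
Matching integer coefficients to the picture gives p.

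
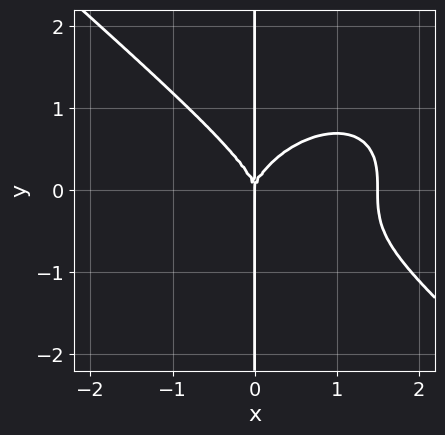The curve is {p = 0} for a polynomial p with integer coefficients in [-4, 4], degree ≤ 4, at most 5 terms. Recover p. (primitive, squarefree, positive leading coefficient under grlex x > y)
First, the degree is 4 — no degree-3 curve has this shape.
Next, reading off the gridlines: it meets the x-axis at x = 0 (among the integer gridlines); every point of the y-axis in the box is on the curve.
Finally, fitting integer coefficients to these (and the overall shape) gives p.

2*x^4 + 3*x*y^3 - 3*x^3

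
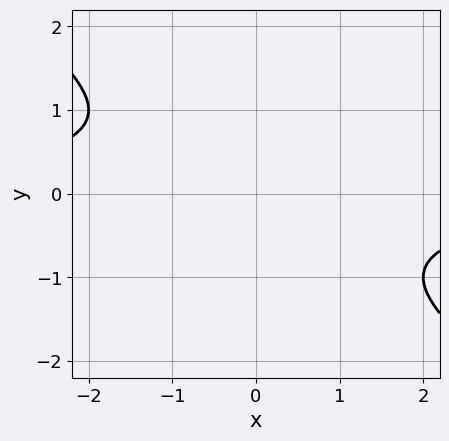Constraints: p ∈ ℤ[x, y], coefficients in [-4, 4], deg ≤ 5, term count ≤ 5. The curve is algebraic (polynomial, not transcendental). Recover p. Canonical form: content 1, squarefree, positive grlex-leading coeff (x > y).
x^3*y + 2*y^4 + x^2 + 2

The degree is 4 — a generic line meets the curve in up to 4 points.
Observable constraints: the curve avoids every integer y-axis point in the box; the curve avoids every integer x-axis point in the box.
Fitting integer coefficients to these (and the overall shape) gives p.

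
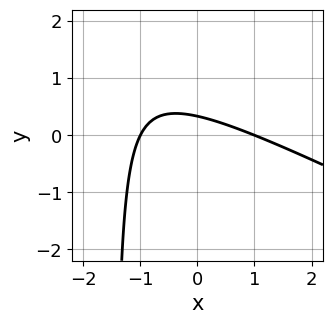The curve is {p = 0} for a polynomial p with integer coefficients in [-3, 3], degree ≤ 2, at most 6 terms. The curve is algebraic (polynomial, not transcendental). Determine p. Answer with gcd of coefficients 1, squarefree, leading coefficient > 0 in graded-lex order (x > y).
(a) deg p = 2. The shape is more complex than any degree-1 curve.
(b) From the visible intercepts: among the integer gridlines, it crosses the x-axis at x ∈ {-1, 1}.
(c) The integer polynomial consistent with all of this is the stated p.

x^2 + 2*x*y + 3*y - 1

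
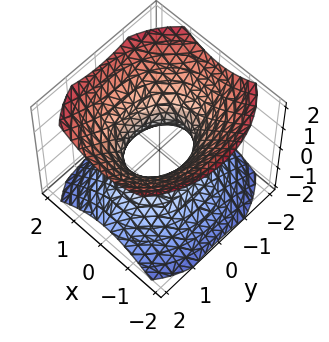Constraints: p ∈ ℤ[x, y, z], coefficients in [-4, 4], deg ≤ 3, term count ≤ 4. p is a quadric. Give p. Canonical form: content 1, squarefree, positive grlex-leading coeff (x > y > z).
deg p = 2.
Symmetries: the x ↦ −x reflection is a symmetry, so x appears only in even powers; the z ↦ −z reflection is a symmetry, so z appears only in even powers; it's symmetric under y → −y, forcing even powers of y.
Observable constraints: among the integer gridlines, it crosses the y-axis at y ∈ {-1, 1}; it misses every integer gridline on the z-axis.
Putting this together gives p.

3*x^2 + 2*y^2 - 3*z^2 - 2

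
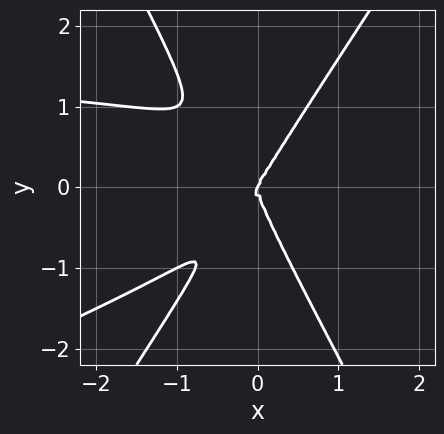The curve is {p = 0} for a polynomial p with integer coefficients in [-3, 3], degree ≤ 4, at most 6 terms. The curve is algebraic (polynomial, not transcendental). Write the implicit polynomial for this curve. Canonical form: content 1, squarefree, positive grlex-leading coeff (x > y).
The degree is 4 — the shape is more complex than any degree-3 curve.
Against the integer gridlines: it crosses the x-axis at the gridline x = 0; it meets the y-axis at y = 0 (among the integer gridlines).
The integer polynomial consistent with all of this is the stated p.

x^3*y - 3*x^2*y^2 + y^4 - 2*x^3 + x^2*y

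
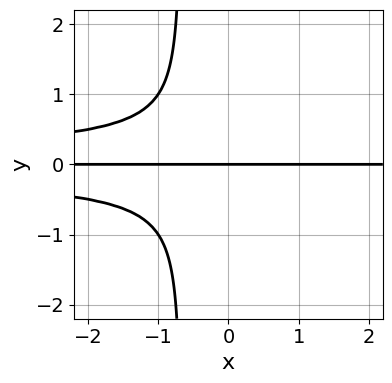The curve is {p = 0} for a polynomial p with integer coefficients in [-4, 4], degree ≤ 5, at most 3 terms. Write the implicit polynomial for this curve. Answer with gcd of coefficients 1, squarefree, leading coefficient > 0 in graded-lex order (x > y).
3*x*y^3 + 2*y^3 + y

deg p = 4.
Against the integer gridlines: the visible x-axis segment lies entirely on the curve; one y-axis crossing is at y = 0.
Matching integer coefficients to the picture gives p.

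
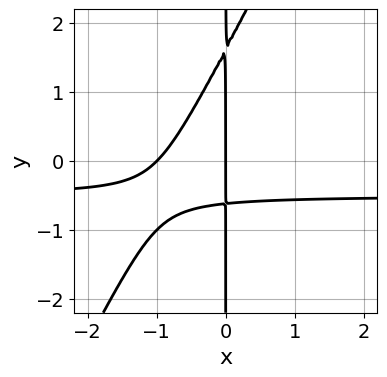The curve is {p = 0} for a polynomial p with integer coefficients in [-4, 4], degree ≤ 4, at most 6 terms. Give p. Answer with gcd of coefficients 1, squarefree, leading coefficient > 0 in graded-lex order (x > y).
2*x^2*y - x*y^2 + x^2 + x*y + x

1. Degree: a generic line meets the curve in up to 3 points, so deg p = 3.
2. From the axis intercepts and sections: the x-axis gridline crossings are at x ∈ {-1, 0}; every point of the y-axis in the box is on the curve.
3. These observations pin down the coefficients.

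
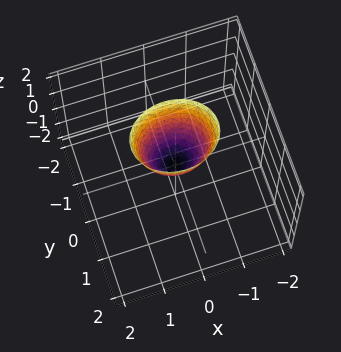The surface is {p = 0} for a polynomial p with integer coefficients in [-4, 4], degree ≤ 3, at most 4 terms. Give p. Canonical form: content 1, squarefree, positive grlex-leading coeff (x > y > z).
2*x^2 + 3*y^2 - z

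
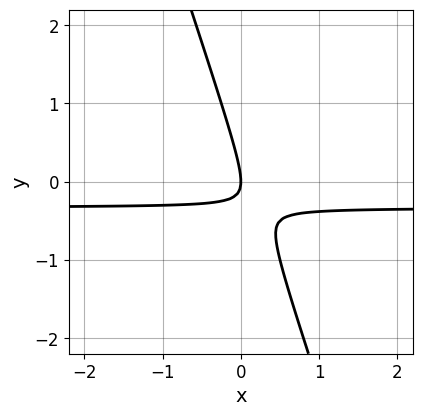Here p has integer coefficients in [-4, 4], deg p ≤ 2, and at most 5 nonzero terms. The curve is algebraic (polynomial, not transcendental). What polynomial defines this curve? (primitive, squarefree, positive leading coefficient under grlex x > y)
3*x*y + y^2 + x

(a) deg p = 2.
(b) From the axis intercepts and sections: one x-axis crossing is at x = 0; it meets the y-axis at y = 0 (among the integer gridlines).
(c) Fitting integer coefficients to these (and the overall shape) gives p.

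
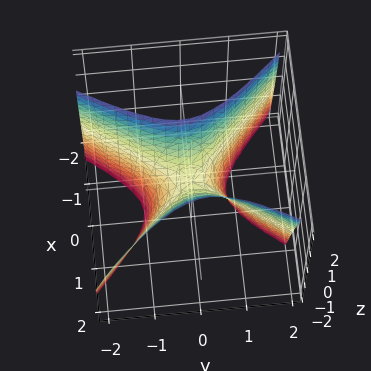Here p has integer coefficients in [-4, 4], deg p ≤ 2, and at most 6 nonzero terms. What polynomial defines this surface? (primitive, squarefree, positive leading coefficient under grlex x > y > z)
3*x^2 + x*y - x*z - 2*y^2 - z

First, deg p = 2. No degree-1 surface has this shape.
Then, against the integer gridlines: one y-axis crossing is at y = 0; one x-axis crossing is at x = 0.
Finally, assembling these constraints gives the stated polynomial.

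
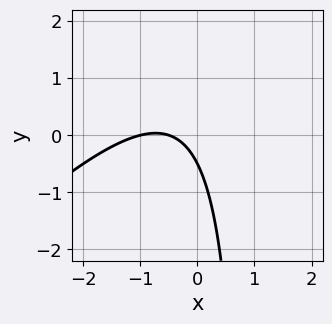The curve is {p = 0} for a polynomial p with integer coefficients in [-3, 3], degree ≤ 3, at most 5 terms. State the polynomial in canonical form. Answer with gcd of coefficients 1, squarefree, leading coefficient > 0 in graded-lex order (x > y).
2*x^2 - 2*x*y + 3*x + 2*y + 1

deg p = 2.
From the axis intercepts and sections: it crosses the x-axis at the gridline x = -1.
Assembling these constraints gives the stated polynomial.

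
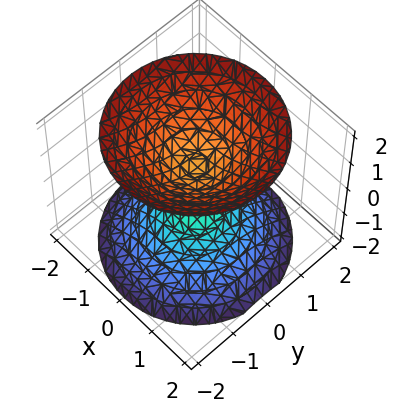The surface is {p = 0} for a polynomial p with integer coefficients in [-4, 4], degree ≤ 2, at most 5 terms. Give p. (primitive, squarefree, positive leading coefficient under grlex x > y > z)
2*x^2 + 2*y^2 - 2*z^2 + 1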